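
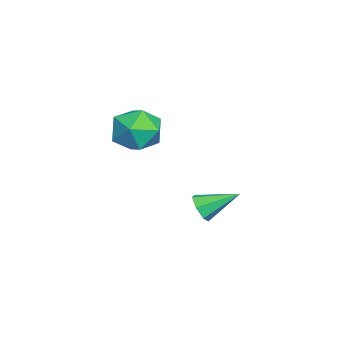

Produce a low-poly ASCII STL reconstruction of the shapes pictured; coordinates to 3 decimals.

solid 
facet normal 0.573 0.408 0.711
outer loop
vertex 0.675 -0.542 4.226
vertex 0.174 -1.263 5.043
vertex 1.157 -1.616 4.454
endloop
endfacet
facet normal 0.903 0.422 0.078
outer loop
vertex 0.675 -0.542 4.226
vertex 1.157 -1.616 4.454
vertex 1.072 -1.224 3.324
endloop
endfacet
facet normal 0.491 0.785 -0.377
outer loop
vertex 0.675 -0.542 4.226
vertex 1.072 -1.224 3.324
vertex 0.037 -0.629 3.215
endloop
endfacet
facet normal -0.095 0.995 -0.026
outer loop
vertex 0.675 -0.542 4.226
vertex 0.037 -0.629 3.215
vertex -0.518 -0.654 4.277
endloop
endfacet
facet normal -0.044 0.762 0.646
outer loop
vertex 0.675 -0.542 4.226
vertex -0.518 -0.654 4.277
vertex 0.174 -1.263 5.043
endloop
endfacet
facet normal 0.956 -0.248 -0.158
outer loop
vertex 1.072 -1.224 3.324
vertex 1.157 -1.616 4.454
vertex 0.818 -2.366 3.583
endloop
endfacet
facet normal 0.421 -0.272 0.865
outer loop
vertex 1.157 -1.616 4.454
vertex 0.174 -1.263 5.043
vertex 0.263 -2.391 4.645
endloop
endfacet
facet normal -0.577 0.301 0.760
outer loop
vertex 0.174 -1.263 5.043
vertex -0.518 -0.654 4.277
vertex -0.772 -1.796 4.536
endloop
endfacet
facet normal -0.658 0.678 -0.328
outer loop
vertex -0.518 -0.654 4.277
vertex 0.037 -0.629 3.215
vertex -0.857 -1.404 3.406
endloop
endfacet
facet normal 0.289 0.339 -0.895
outer loop
vertex 0.037 -0.629 3.215
vertex 1.072 -1.224 3.324
vertex 0.126 -1.757 2.817
endloop
endfacet
facet normal 0.095 -0.995 0.026
outer loop
vertex -0.375 -2.478 3.634
vertex 0.818 -2.366 3.583
vertex 0.263 -2.391 4.645
endloop
endfacet
facet normal -0.491 -0.785 0.377
outer loop
vertex -0.375 -2.478 3.634
vertex 0.263 -2.391 4.645
vertex -0.772 -1.796 4.536
endloop
endfacet
facet normal -0.903 -0.422 -0.078
outer loop
vertex -0.375 -2.478 3.634
vertex -0.772 -1.796 4.536
vertex -0.857 -1.404 3.406
endloop
endfacet
facet normal -0.573 -0.408 -0.711
outer loop
vertex -0.375 -2.478 3.634
vertex -0.857 -1.404 3.406
vertex 0.126 -1.757 2.817
endloop
endfacet
facet normal 0.044 -0.762 -0.646
outer loop
vertex -0.375 -2.478 3.634
vertex 0.126 -1.757 2.817
vertex 0.818 -2.366 3.583
endloop
endfacet
facet normal 0.658 -0.678 0.328
outer loop
vertex 0.263 -2.391 4.645
vertex 0.818 -2.366 3.583
vertex 1.157 -1.616 4.454
endloop
endfacet
facet normal -0.289 -0.339 0.895
outer loop
vertex -0.772 -1.796 4.536
vertex 0.263 -2.391 4.645
vertex 0.174 -1.263 5.043
endloop
endfacet
facet normal -0.956 0.248 0.158
outer loop
vertex -0.857 -1.404 3.406
vertex -0.772 -1.796 4.536
vertex -0.518 -0.654 4.277
endloop
endfacet
facet normal -0.421 0.272 -0.865
outer loop
vertex 0.126 -1.757 2.817
vertex -0.857 -1.404 3.406
vertex 0.037 -0.629 3.215
endloop
endfacet
facet normal 0.577 -0.301 -0.760
outer loop
vertex 0.818 -2.366 3.583
vertex 0.126 -1.757 2.817
vertex 1.072 -1.224 3.324
endloop
endfacet
facet normal 0.135 -0.880 -0.455
outer loop
vertex -0.808 1.238 -1.626
vertex -1.038 0.883 -1.008
vertex -1.447 1.121 -1.59
endloop
endfacet
facet normal -0.170 0.722 -0.670
outer loop
vertex -0.808 1.238 -1.626
vertex -1.447 1.121 -1.59
vertex -1.282 2.457 -0.192
endloop
endfacet
facet normal 0.136 -0.880 -0.455
outer loop
vertex -1.447 1.121 -1.59
vertex -1.038 0.883 -1.008
vertex -1.778 0.824 -1.115
endloop
endfacet
facet normal -0.843 0.435 -0.316
outer loop
vertex -1.447 1.121 -1.59
vertex -1.778 0.824 -1.115
vertex -1.282 2.457 -0.192
endloop
endfacet
facet normal 0.136 -0.880 -0.455
outer loop
vertex -1.778 0.824 -1.115
vertex -1.038 0.883 -1.008
vertex -1.553 0.571 -0.559
endloop
endfacet
facet normal -0.917 0.055 0.396
outer loop
vertex -1.778 0.824 -1.115
vertex -1.553 0.571 -0.559
vertex -1.282 2.457 -0.192
endloop
endfacet
facet normal 0.136 -0.880 -0.455
outer loop
vertex -1.553 0.571 -0.559
vertex -1.038 0.883 -1.008
vertex -0.94 0.553 -0.341
endloop
endfacet
facet normal -0.336 -0.133 0.933
outer loop
vertex -1.553 0.571 -0.559
vertex -0.94 0.553 -0.341
vertex -1.282 2.457 -0.192
endloop
endfacet
facet normal 0.136 -0.880 -0.455
outer loop
vertex -0.94 0.553 -0.341
vertex -1.038 0.883 -1.008
vertex -0.401 0.783 -0.625
endloop
endfacet
facet normal 0.462 0.014 0.887
outer loop
vertex -0.94 0.553 -0.341
vertex -0.401 0.783 -0.625
vertex -1.282 2.457 -0.192
endloop
endfacet
facet normal 0.136 -0.880 -0.455
outer loop
vertex -0.401 0.783 -0.625
vertex -1.038 0.883 -1.008
vertex -0.342 1.088 -1.197
endloop
endfacet
facet normal 0.875 0.384 0.295
outer loop
vertex -0.401 0.783 -0.625
vertex -0.342 1.088 -1.197
vertex -1.282 2.457 -0.192
endloop
endfacet
facet normal 0.136 -0.880 -0.455
outer loop
vertex -0.342 1.088 -1.197
vertex -1.038 0.883 -1.008
vertex -0.808 1.238 -1.626
endloop
endfacet
facet normal 0.593 0.700 -0.399
outer loop
vertex -0.342 1.088 -1.197
vertex -0.808 1.238 -1.626
vertex -1.282 2.457 -0.192
endloop
endfacet

endsolid


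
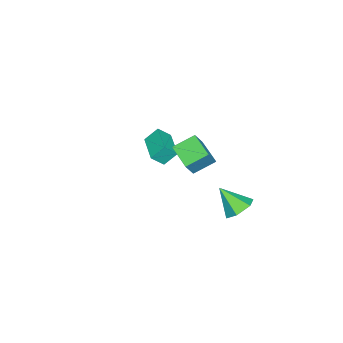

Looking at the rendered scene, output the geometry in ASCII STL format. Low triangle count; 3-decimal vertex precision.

solid 
facet normal -0.729 -0.682 0.056
outer loop
vertex -3.05 -3.905 -0.326
vertex -3.531 -3.323 0.502
vertex -3.578 -3.396 -0.99
endloop
endfacet
facet normal 0.429 -0.519 -0.739
outer loop
vertex -2.129 -2.037 -1.102
vertex -3.05 -3.905 -0.326
vertex -3.578 -3.396 -0.99
endloop
endfacet
facet normal -0.728 -0.683 0.056
outer loop
vertex -3.578 -3.396 -0.99
vertex -3.531 -3.323 0.502
vertex -4.06 -2.814 -0.163
endloop
endfacet
facet normal -0.533 0.513 -0.672
outer loop
vertex -4.06 -2.814 -0.163
vertex -2.129 -2.037 -1.102
vertex -3.578 -3.396 -0.99
endloop
endfacet
facet normal 0.534 -0.514 0.671
outer loop
vertex -3.05 -3.905 -0.326
vertex -2.082 -1.964 0.39
vertex -3.531 -3.323 0.502
endloop
endfacet
facet normal 0.430 -0.519 -0.739
outer loop
vertex -1.6 -2.546 -0.437
vertex -3.05 -3.905 -0.326
vertex -2.129 -2.037 -1.102
endloop
endfacet
facet normal 0.533 -0.514 0.672
outer loop
vertex -1.6 -2.546 -0.437
vertex -2.082 -1.964 0.39
vertex -3.05 -3.905 -0.326
endloop
endfacet
facet normal -0.430 0.519 0.739
outer loop
vertex -3.531 -3.323 0.502
vertex -2.082 -1.964 0.39
vertex -4.06 -2.814 -0.163
endloop
endfacet
facet normal -0.533 0.514 -0.671
outer loop
vertex -2.61 -1.455 -0.274
vertex -2.129 -2.037 -1.102
vertex -4.06 -2.814 -0.163
endloop
endfacet
facet normal -0.430 0.519 0.739
outer loop
vertex -4.06 -2.814 -0.163
vertex -2.082 -1.964 0.39
vertex -2.61 -1.455 -0.274
endloop
endfacet
facet normal 0.728 0.683 -0.057
outer loop
vertex -2.61 -1.455 -0.274
vertex -1.6 -2.546 -0.437
vertex -2.129 -2.037 -1.102
endloop
endfacet
facet normal 0.728 0.683 -0.056
outer loop
vertex -2.082 -1.964 0.39
vertex -1.6 -2.546 -0.437
vertex -2.61 -1.455 -0.274
endloop
endfacet
facet normal -0.068 0.683 -0.728
outer loop
vertex -1.98 2.678 -3.288
vertex -2.872 2.361 -3.502
vertex -2.752 3.069 -2.849
endloop
endfacet
facet normal 0.575 0.267 0.773
outer loop
vertex -1.98 2.678 -3.288
vertex -2.752 3.069 -2.849
vertex -2.748 1.119 -2.178
endloop
endfacet
facet normal -0.068 0.683 -0.728
outer loop
vertex -2.752 3.069 -2.849
vertex -2.872 2.361 -3.502
vertex -3.643 2.752 -3.063
endloop
endfacet
facet normal -0.324 0.307 0.895
outer loop
vertex -2.752 3.069 -2.849
vertex -3.643 2.752 -3.063
vertex -2.748 1.119 -2.178
endloop
endfacet
facet normal -0.068 0.683 -0.727
outer loop
vertex -3.643 2.752 -3.063
vertex -2.872 2.361 -3.502
vertex -3.764 2.045 -3.716
endloop
endfacet
facet normal -0.870 -0.246 0.427
outer loop
vertex -3.643 2.752 -3.063
vertex -3.764 2.045 -3.716
vertex -2.748 1.119 -2.178
endloop
endfacet
facet normal -0.068 0.683 -0.727
outer loop
vertex -3.764 2.045 -3.716
vertex -2.872 2.361 -3.502
vertex -2.992 1.654 -4.155
endloop
endfacet
facet normal -0.518 -0.840 -0.163
outer loop
vertex -3.764 2.045 -3.716
vertex -2.992 1.654 -4.155
vertex -2.748 1.119 -2.178
endloop
endfacet
facet normal -0.068 0.683 -0.727
outer loop
vertex -2.992 1.654 -4.155
vertex -2.872 2.361 -3.502
vertex -2.1 1.97 -3.941
endloop
endfacet
facet normal 0.380 -0.880 -0.285
outer loop
vertex -2.992 1.654 -4.155
vertex -2.1 1.97 -3.941
vertex -2.748 1.119 -2.178
endloop
endfacet
facet normal -0.068 0.683 -0.728
outer loop
vertex -2.1 1.97 -3.941
vertex -2.872 2.361 -3.502
vertex -1.98 2.678 -3.288
endloop
endfacet
facet normal 0.927 -0.326 0.183
outer loop
vertex -2.1 1.97 -3.941
vertex -1.98 2.678 -3.288
vertex -2.748 1.119 -2.178
endloop
endfacet
facet normal -0.500 -0.811 0.304
outer loop
vertex 1.873 1.0 4.111
vertex 0.973 1.811 4.793
vertex 1.217 1.056 3.18
endloop
endfacet
facet normal 0.647 -0.583 -0.491
outer loop
vertex 2.027 2.369 2.687
vertex 1.873 1.0 4.111
vertex 1.217 1.056 3.18
endloop
endfacet
facet normal -0.500 -0.811 0.304
outer loop
vertex 1.217 1.056 3.18
vertex 0.973 1.811 4.793
vertex 0.317 1.866 3.862
endloop
endfacet
facet normal -0.575 0.048 -0.817
outer loop
vertex 0.317 1.866 3.862
vertex 2.027 2.369 2.687
vertex 1.217 1.056 3.18
endloop
endfacet
facet normal 0.575 -0.048 0.817
outer loop
vertex 1.873 1.0 4.111
vertex 1.783 3.124 4.3
vertex 0.973 1.811 4.793
endloop
endfacet
facet normal 0.647 -0.583 -0.491
outer loop
vertex 2.683 2.314 3.618
vertex 1.873 1.0 4.111
vertex 2.027 2.369 2.687
endloop
endfacet
facet normal 0.575 -0.048 0.817
outer loop
vertex 2.683 2.314 3.618
vertex 1.783 3.124 4.3
vertex 1.873 1.0 4.111
endloop
endfacet
facet normal -0.647 0.583 0.491
outer loop
vertex 0.973 1.811 4.793
vertex 1.783 3.124 4.3
vertex 0.317 1.866 3.862
endloop
endfacet
facet normal -0.575 0.048 -0.817
outer loop
vertex 1.127 3.18 3.369
vertex 2.027 2.369 2.687
vertex 0.317 1.866 3.862
endloop
endfacet
facet normal -0.647 0.583 0.491
outer loop
vertex 0.317 1.866 3.862
vertex 1.783 3.124 4.3
vertex 1.127 3.18 3.369
endloop
endfacet
facet normal 0.500 0.811 -0.304
outer loop
vertex 1.127 3.18 3.369
vertex 2.683 2.314 3.618
vertex 2.027 2.369 2.687
endloop
endfacet
facet normal 0.500 0.811 -0.304
outer loop
vertex 1.783 3.124 4.3
vertex 2.683 2.314 3.618
vertex 1.127 3.18 3.369
endloop
endfacet

endsolid


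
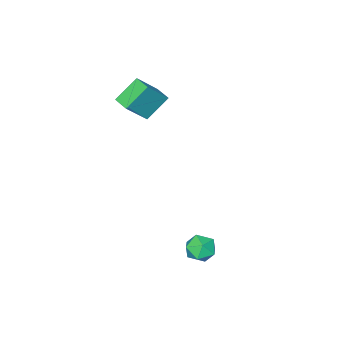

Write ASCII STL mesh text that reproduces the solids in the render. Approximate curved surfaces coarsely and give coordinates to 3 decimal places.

solid 
facet normal -0.726 0.147 0.672
outer loop
vertex 1.414 -4.239 5.017
vertex 1.585 -3.235 4.982
vertex 0.167 -4.075 3.633
endloop
endfacet
facet normal -0.168 -0.985 0.035
outer loop
vertex 1.395 -4.325 2.498
vertex 1.414 -4.239 5.017
vertex 0.167 -4.075 3.633
endloop
endfacet
facet normal -0.726 0.148 0.671
outer loop
vertex 0.167 -4.075 3.633
vertex 1.585 -3.235 4.982
vertex 0.339 -3.07 3.597
endloop
endfacet
facet normal -0.666 0.088 -0.740
outer loop
vertex 0.339 -3.07 3.597
vertex 1.395 -4.325 2.498
vertex 0.167 -4.075 3.633
endloop
endfacet
facet normal 0.666 -0.088 0.740
outer loop
vertex 1.414 -4.239 5.017
vertex 2.813 -3.485 3.847
vertex 1.585 -3.235 4.982
endloop
endfacet
facet normal -0.169 -0.985 0.035
outer loop
vertex 2.641 -4.49 3.883
vertex 1.414 -4.239 5.017
vertex 1.395 -4.325 2.498
endloop
endfacet
facet normal 0.666 -0.088 0.740
outer loop
vertex 2.641 -4.49 3.883
vertex 2.813 -3.485 3.847
vertex 1.414 -4.239 5.017
endloop
endfacet
facet normal 0.169 0.985 -0.034
outer loop
vertex 1.585 -3.235 4.982
vertex 2.813 -3.485 3.847
vertex 0.339 -3.07 3.597
endloop
endfacet
facet normal -0.666 0.088 -0.740
outer loop
vertex 1.566 -3.321 2.463
vertex 1.395 -4.325 2.498
vertex 0.339 -3.07 3.597
endloop
endfacet
facet normal 0.169 0.985 -0.035
outer loop
vertex 0.339 -3.07 3.597
vertex 2.813 -3.485 3.847
vertex 1.566 -3.321 2.463
endloop
endfacet
facet normal 0.727 -0.147 -0.671
outer loop
vertex 1.566 -3.321 2.463
vertex 2.641 -4.49 3.883
vertex 1.395 -4.325 2.498
endloop
endfacet
facet normal 0.726 -0.148 -0.672
outer loop
vertex 2.813 -3.485 3.847
vertex 2.641 -4.49 3.883
vertex 1.566 -3.321 2.463
endloop
endfacet
facet normal -0.719 0.690 0.082
outer loop
vertex 3.666 3.759 -2.386
vertex 3.084 3.193 -2.733
vertex 3.208 3.219 -1.859
endloop
endfacet
facet normal -0.229 0.772 0.592
outer loop
vertex 3.666 3.759 -2.386
vertex 3.208 3.219 -1.859
vertex 4.067 3.359 -1.709
endloop
endfacet
facet normal 0.404 0.872 0.276
outer loop
vertex 3.666 3.759 -2.386
vertex 4.067 3.359 -1.709
vertex 4.474 3.418 -2.49
endloop
endfacet
facet normal 0.304 0.851 -0.429
outer loop
vertex 3.666 3.759 -2.386
vertex 4.474 3.418 -2.49
vertex 3.867 3.316 -3.123
endloop
endfacet
facet normal -0.390 0.738 -0.550
outer loop
vertex 3.666 3.759 -2.386
vertex 3.867 3.316 -3.123
vertex 3.084 3.193 -2.733
endloop
endfacet
facet normal -0.196 0.166 0.967
outer loop
vertex 4.067 3.359 -1.709
vertex 3.208 3.219 -1.859
vertex 3.733 2.544 -1.637
endloop
endfacet
facet normal -0.990 0.031 0.140
outer loop
vertex 3.208 3.219 -1.859
vertex 3.084 3.193 -2.733
vertex 3.126 2.442 -2.27
endloop
endfacet
facet normal -0.457 0.109 -0.883
outer loop
vertex 3.084 3.193 -2.733
vertex 3.867 3.316 -3.123
vertex 3.533 2.501 -3.051
endloop
endfacet
facet normal 0.666 0.293 -0.686
outer loop
vertex 3.867 3.316 -3.123
vertex 4.474 3.418 -2.49
vertex 4.392 2.641 -2.901
endloop
endfacet
facet normal 0.828 0.327 0.456
outer loop
vertex 4.474 3.418 -2.49
vertex 4.067 3.359 -1.709
vertex 4.516 2.667 -2.027
endloop
endfacet
facet normal -0.304 -0.851 0.429
outer loop
vertex 3.934 2.101 -2.374
vertex 3.733 2.544 -1.637
vertex 3.126 2.442 -2.27
endloop
endfacet
facet normal -0.404 -0.872 -0.276
outer loop
vertex 3.934 2.101 -2.374
vertex 3.126 2.442 -2.27
vertex 3.533 2.501 -3.051
endloop
endfacet
facet normal 0.229 -0.772 -0.592
outer loop
vertex 3.934 2.101 -2.374
vertex 3.533 2.501 -3.051
vertex 4.392 2.641 -2.901
endloop
endfacet
facet normal 0.719 -0.690 -0.082
outer loop
vertex 3.934 2.101 -2.374
vertex 4.392 2.641 -2.901
vertex 4.516 2.667 -2.027
endloop
endfacet
facet normal 0.390 -0.738 0.550
outer loop
vertex 3.934 2.101 -2.374
vertex 4.516 2.667 -2.027
vertex 3.733 2.544 -1.637
endloop
endfacet
facet normal -0.666 -0.293 0.686
outer loop
vertex 3.126 2.442 -2.27
vertex 3.733 2.544 -1.637
vertex 3.208 3.219 -1.859
endloop
endfacet
facet normal -0.828 -0.327 -0.456
outer loop
vertex 3.533 2.501 -3.051
vertex 3.126 2.442 -2.27
vertex 3.084 3.193 -2.733
endloop
endfacet
facet normal 0.196 -0.166 -0.967
outer loop
vertex 4.392 2.641 -2.901
vertex 3.533 2.501 -3.051
vertex 3.867 3.316 -3.123
endloop
endfacet
facet normal 0.990 -0.031 -0.140
outer loop
vertex 4.516 2.667 -2.027
vertex 4.392 2.641 -2.901
vertex 4.474 3.418 -2.49
endloop
endfacet
facet normal 0.457 -0.109 0.883
outer loop
vertex 3.733 2.544 -1.637
vertex 4.516 2.667 -2.027
vertex 4.067 3.359 -1.709
endloop
endfacet

endsolid


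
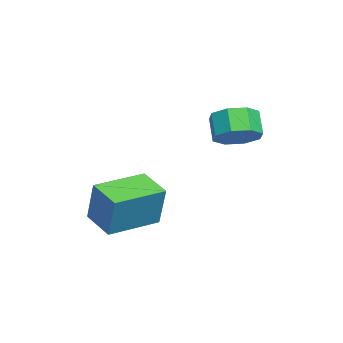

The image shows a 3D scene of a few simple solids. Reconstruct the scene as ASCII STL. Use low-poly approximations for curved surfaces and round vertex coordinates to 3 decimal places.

solid 
facet normal -0.696 -0.643 0.319
outer loop
vertex 3.026 -2.99 -2.588
vertex 1.587 -1.371 -2.465
vertex 2.518 -3.309 -4.338
endloop
endfacet
facet normal 0.664 -0.746 -0.057
outer loop
vertex 3.513 -2.389 -4.795
vertex 3.026 -2.99 -2.588
vertex 2.518 -3.309 -4.338
endloop
endfacet
facet normal -0.696 -0.643 0.320
outer loop
vertex 2.518 -3.309 -4.338
vertex 1.587 -1.371 -2.465
vertex 1.078 -1.69 -4.215
endloop
endfacet
facet normal -0.275 -0.173 -0.946
outer loop
vertex 1.078 -1.69 -4.215
vertex 3.513 -2.389 -4.795
vertex 2.518 -3.309 -4.338
endloop
endfacet
facet normal 0.275 0.173 0.946
outer loop
vertex 3.026 -2.99 -2.588
vertex 2.582 -0.451 -2.922
vertex 1.587 -1.371 -2.465
endloop
endfacet
facet normal 0.663 -0.746 -0.057
outer loop
vertex 4.022 -2.07 -3.045
vertex 3.026 -2.99 -2.588
vertex 3.513 -2.389 -4.795
endloop
endfacet
facet normal 0.275 0.172 0.946
outer loop
vertex 4.022 -2.07 -3.045
vertex 2.582 -0.451 -2.922
vertex 3.026 -2.99 -2.588
endloop
endfacet
facet normal -0.664 0.746 0.057
outer loop
vertex 1.587 -1.371 -2.465
vertex 2.582 -0.451 -2.922
vertex 1.078 -1.69 -4.215
endloop
endfacet
facet normal -0.275 -0.172 -0.946
outer loop
vertex 2.074 -0.77 -4.672
vertex 3.513 -2.389 -4.795
vertex 1.078 -1.69 -4.215
endloop
endfacet
facet normal -0.663 0.746 0.057
outer loop
vertex 1.078 -1.69 -4.215
vertex 2.582 -0.451 -2.922
vertex 2.074 -0.77 -4.672
endloop
endfacet
facet normal 0.696 0.643 -0.320
outer loop
vertex 2.074 -0.77 -4.672
vertex 4.022 -2.07 -3.045
vertex 3.513 -2.389 -4.795
endloop
endfacet
facet normal 0.696 0.643 -0.319
outer loop
vertex 2.582 -0.451 -2.922
vertex 4.022 -2.07 -3.045
vertex 2.074 -0.77 -4.672
endloop
endfacet
facet normal 0.607 0.182 -0.773
outer loop
vertex 0.204 1.053 -0.951
vertex -0.308 1.836 -1.169
vertex 0.454 1.656 -0.613
endloop
endfacet
facet normal 0.718 -0.542 0.436
outer loop
vertex 0.204 1.053 -0.951
vertex 0.454 1.656 -0.613
vertex -0.5 0.842 -0.053
endloop
endfacet
facet normal 0.718 -0.542 0.436
outer loop
vertex -0.5 0.842 -0.053
vertex 0.454 1.656 -0.613
vertex -0.25 1.445 0.284
endloop
endfacet
facet normal -0.606 -0.181 0.774
outer loop
vertex -0.5 0.842 -0.053
vertex -0.25 1.445 0.284
vertex -1.012 1.624 -0.271
endloop
endfacet
facet normal 0.607 0.182 -0.773
outer loop
vertex 0.454 1.656 -0.613
vertex -0.308 1.836 -1.169
vertex 0.257 2.364 -0.601
endloop
endfacet
facet normal 0.748 0.197 0.634
outer loop
vertex 0.454 1.656 -0.613
vertex 0.257 2.364 -0.601
vertex -0.25 1.445 0.284
endloop
endfacet
facet normal 0.749 0.197 0.633
outer loop
vertex -0.25 1.445 0.284
vertex 0.257 2.364 -0.601
vertex -0.447 2.153 0.297
endloop
endfacet
facet normal -0.607 -0.183 0.774
outer loop
vertex -0.25 1.445 0.284
vertex -0.447 2.153 0.297
vertex -1.012 1.624 -0.271
endloop
endfacet
facet normal 0.607 0.182 -0.773
outer loop
vertex 0.257 2.364 -0.601
vertex -0.308 1.836 -1.169
vertex -0.27 2.762 -0.921
endloop
endfacet
facet normal 0.340 0.820 0.460
outer loop
vertex 0.257 2.364 -0.601
vertex -0.27 2.762 -0.921
vertex -0.447 2.153 0.297
endloop
endfacet
facet normal 0.339 0.821 0.460
outer loop
vertex -0.447 2.153 0.297
vertex -0.27 2.762 -0.921
vertex -0.975 2.551 -0.024
endloop
endfacet
facet normal -0.607 -0.182 0.773
outer loop
vertex -0.447 2.153 0.297
vertex -0.975 2.551 -0.024
vertex -1.012 1.624 -0.271
endloop
endfacet
facet normal 0.607 0.182 -0.773
outer loop
vertex -0.27 2.762 -0.921
vertex -0.308 1.836 -1.169
vertex -0.82 2.618 -1.387
endloop
endfacet
facet normal -0.267 0.964 0.017
outer loop
vertex -0.27 2.762 -0.921
vertex -0.82 2.618 -1.387
vertex -0.975 2.551 -0.024
endloop
endfacet
facet normal -0.267 0.964 0.017
outer loop
vertex -0.975 2.551 -0.024
vertex -0.82 2.618 -1.387
vertex -1.524 2.407 -0.489
endloop
endfacet
facet normal -0.607 -0.182 0.773
outer loop
vertex -0.975 2.551 -0.024
vertex -1.524 2.407 -0.489
vertex -1.012 1.624 -0.271
endloop
endfacet
facet normal 0.606 0.181 -0.774
outer loop
vertex -0.82 2.618 -1.387
vertex -0.308 1.836 -1.169
vertex -1.07 2.015 -1.724
endloop
endfacet
facet normal -0.719 0.542 -0.436
outer loop
vertex -0.82 2.618 -1.387
vertex -1.07 2.015 -1.724
vertex -1.524 2.407 -0.489
endloop
endfacet
facet normal -0.718 0.542 -0.436
outer loop
vertex -1.524 2.407 -0.489
vertex -1.07 2.015 -1.724
vertex -1.774 1.804 -0.827
endloop
endfacet
facet normal -0.607 -0.182 0.773
outer loop
vertex -1.524 2.407 -0.489
vertex -1.774 1.804 -0.827
vertex -1.012 1.624 -0.271
endloop
endfacet
facet normal 0.607 0.183 -0.774
outer loop
vertex -1.07 2.015 -1.724
vertex -0.308 1.836 -1.169
vertex -0.873 1.307 -1.737
endloop
endfacet
facet normal -0.748 -0.197 -0.634
outer loop
vertex -1.07 2.015 -1.724
vertex -0.873 1.307 -1.737
vertex -1.774 1.804 -0.827
endloop
endfacet
facet normal -0.748 -0.198 -0.633
outer loop
vertex -1.774 1.804 -0.827
vertex -0.873 1.307 -1.737
vertex -1.577 1.096 -0.839
endloop
endfacet
facet normal -0.607 -0.182 0.773
outer loop
vertex -1.774 1.804 -0.827
vertex -1.577 1.096 -0.839
vertex -1.012 1.624 -0.271
endloop
endfacet
facet normal 0.607 0.182 -0.773
outer loop
vertex -0.873 1.307 -1.737
vertex -0.308 1.836 -1.169
vertex -0.345 0.909 -1.416
endloop
endfacet
facet normal -0.340 -0.821 -0.459
outer loop
vertex -0.873 1.307 -1.737
vertex -0.345 0.909 -1.416
vertex -1.577 1.096 -0.839
endloop
endfacet
facet normal -0.340 -0.820 -0.460
outer loop
vertex -1.577 1.096 -0.839
vertex -0.345 0.909 -1.416
vertex -1.05 0.698 -0.519
endloop
endfacet
facet normal -0.607 -0.182 0.773
outer loop
vertex -1.577 1.096 -0.839
vertex -1.05 0.698 -0.519
vertex -1.012 1.624 -0.271
endloop
endfacet
facet normal 0.607 0.182 -0.773
outer loop
vertex -0.345 0.909 -1.416
vertex -0.308 1.836 -1.169
vertex 0.204 1.053 -0.951
endloop
endfacet
facet normal 0.267 -0.964 -0.017
outer loop
vertex -0.345 0.909 -1.416
vertex 0.204 1.053 -0.951
vertex -1.05 0.698 -0.519
endloop
endfacet
facet normal 0.267 -0.964 -0.017
outer loop
vertex -1.05 0.698 -0.519
vertex 0.204 1.053 -0.951
vertex -0.5 0.842 -0.053
endloop
endfacet
facet normal -0.607 -0.182 0.773
outer loop
vertex -1.05 0.698 -0.519
vertex -0.5 0.842 -0.053
vertex -1.012 1.624 -0.271
endloop
endfacet

endsolid


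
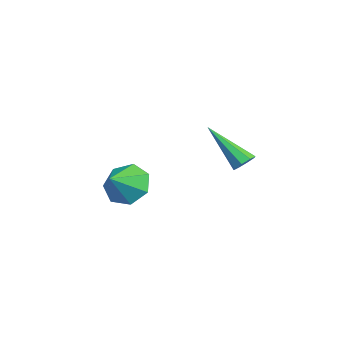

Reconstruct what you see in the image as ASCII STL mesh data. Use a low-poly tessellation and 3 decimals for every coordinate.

solid 
facet normal -0.676 0.516 -0.526
outer loop
vertex -2.674 -2.527 -1.825
vertex -3.387 -2.644 -1.023
vertex -2.666 -1.854 -1.174
endloop
endfacet
facet normal 0.992 0.083 -0.098
outer loop
vertex -2.674 -2.527 -1.825
vertex -2.666 -1.854 -1.174
vertex -2.453 -3.356 -0.297
endloop
endfacet
facet normal -0.676 0.517 -0.525
outer loop
vertex -2.666 -1.854 -1.174
vertex -3.387 -2.644 -1.023
vertex -3.201 -1.775 -0.408
endloop
endfacet
facet normal 0.770 0.399 0.497
outer loop
vertex -2.666 -1.854 -1.174
vertex -3.201 -1.775 -0.408
vertex -2.453 -3.356 -0.297
endloop
endfacet
facet normal -0.676 0.516 -0.525
outer loop
vertex -3.201 -1.775 -0.408
vertex -3.387 -2.644 -1.023
vertex -3.876 -2.351 -0.105
endloop
endfacet
facet normal 0.262 0.190 0.946
outer loop
vertex -3.201 -1.775 -0.408
vertex -3.876 -2.351 -0.105
vertex -2.453 -3.356 -0.297
endloop
endfacet
facet normal -0.677 0.516 -0.525
outer loop
vertex -3.876 -2.351 -0.105
vertex -3.387 -2.644 -1.023
vertex -4.182 -3.147 -0.493
endloop
endfacet
facet normal -0.150 -0.386 0.910
outer loop
vertex -3.876 -2.351 -0.105
vertex -4.182 -3.147 -0.493
vertex -2.453 -3.356 -0.297
endloop
endfacet
facet normal -0.677 0.517 -0.525
outer loop
vertex -4.182 -3.147 -0.493
vertex -3.387 -2.644 -1.023
vertex -3.89 -3.564 -1.28
endloop
endfacet
facet normal -0.156 -0.896 0.417
outer loop
vertex -4.182 -3.147 -0.493
vertex -3.89 -3.564 -1.28
vertex -2.453 -3.356 -0.297
endloop
endfacet
facet normal -0.676 0.516 -0.526
outer loop
vertex -3.89 -3.564 -1.28
vertex -3.387 -2.644 -1.023
vertex -3.218 -3.288 -1.873
endloop
endfacet
facet normal 0.249 -0.955 -0.162
outer loop
vertex -3.89 -3.564 -1.28
vertex -3.218 -3.288 -1.873
vertex -2.453 -3.356 -0.297
endloop
endfacet
facet normal -0.676 0.516 -0.526
outer loop
vertex -3.218 -3.288 -1.873
vertex -3.387 -2.644 -1.023
vertex -2.674 -2.527 -1.825
endloop
endfacet
facet normal 0.760 -0.519 -0.391
outer loop
vertex -3.218 -3.288 -1.873
vertex -2.674 -2.527 -1.825
vertex -2.453 -3.356 -0.297
endloop
endfacet
facet normal 0.412 0.589 -0.695
outer loop
vertex 2.048 1.604 2.423
vertex 1.699 1.437 2.075
vertex 1.719 1.828 2.418
endloop
endfacet
facet normal 0.286 0.439 0.852
outer loop
vertex 2.048 1.604 2.423
vertex 1.719 1.828 2.418
vertex 0.801 0.163 3.585
endloop
endfacet
facet normal 0.416 0.588 -0.694
outer loop
vertex 1.719 1.828 2.418
vertex 1.699 1.437 2.075
vertex 1.379 1.824 2.211
endloop
endfacet
facet normal -0.395 0.663 0.636
outer loop
vertex 1.719 1.828 2.418
vertex 1.379 1.824 2.211
vertex 0.801 0.163 3.585
endloop
endfacet
facet normal 0.413 0.586 -0.697
outer loop
vertex 1.379 1.824 2.211
vertex 1.699 1.437 2.075
vertex 1.226 1.593 1.926
endloop
endfacet
facet normal -0.895 0.424 0.137
outer loop
vertex 1.379 1.824 2.211
vertex 1.226 1.593 1.926
vertex 0.801 0.163 3.585
endloop
endfacet
facet normal 0.413 0.589 -0.695
outer loop
vertex 1.226 1.593 1.926
vertex 1.699 1.437 2.075
vertex 1.35 1.271 1.727
endloop
endfacet
facet normal -0.925 -0.137 -0.355
outer loop
vertex 1.226 1.593 1.926
vertex 1.35 1.271 1.727
vertex 0.801 0.163 3.585
endloop
endfacet
facet normal 0.414 0.587 -0.695
outer loop
vertex 1.35 1.271 1.727
vertex 1.699 1.437 2.075
vertex 1.678 1.047 1.733
endloop
endfacet
facet normal -0.464 -0.694 -0.551
outer loop
vertex 1.35 1.271 1.727
vertex 1.678 1.047 1.733
vertex 0.801 0.163 3.585
endloop
endfacet
facet normal 0.413 0.588 -0.696
outer loop
vertex 1.678 1.047 1.733
vertex 1.699 1.437 2.075
vertex 2.019 1.051 1.939
endloop
endfacet
facet normal 0.214 -0.917 -0.336
outer loop
vertex 1.678 1.047 1.733
vertex 2.019 1.051 1.939
vertex 0.801 0.163 3.585
endloop
endfacet
facet normal 0.413 0.588 -0.696
outer loop
vertex 2.019 1.051 1.939
vertex 1.699 1.437 2.075
vertex 2.172 1.282 2.225
endloop
endfacet
facet normal 0.716 -0.678 0.164
outer loop
vertex 2.019 1.051 1.939
vertex 2.172 1.282 2.225
vertex 0.801 0.163 3.585
endloop
endfacet
facet normal 0.413 0.587 -0.696
outer loop
vertex 2.172 1.282 2.225
vertex 1.699 1.437 2.075
vertex 2.048 1.604 2.423
endloop
endfacet
facet normal 0.746 -0.116 0.656
outer loop
vertex 2.172 1.282 2.225
vertex 2.048 1.604 2.423
vertex 0.801 0.163 3.585
endloop
endfacet

endsolid


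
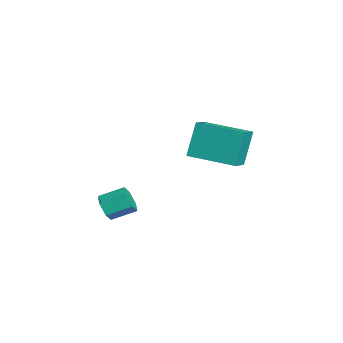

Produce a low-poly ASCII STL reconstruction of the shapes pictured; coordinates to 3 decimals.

solid 
facet normal -0.112 -0.905 -0.410
outer loop
vertex -0.275 -3.715 -2.464
vertex -0.621 -3.468 -2.915
vertex -0.007 -3.512 -2.985
endloop
endfacet
facet normal 0.895 -0.271 0.355
outer loop
vertex -0.275 -3.715 -2.464
vertex -0.007 -3.512 -2.985
vertex -0.152 -2.718 -2.014
endloop
endfacet
facet normal 0.895 -0.271 0.355
outer loop
vertex -0.152 -2.718 -2.014
vertex -0.007 -3.512 -2.985
vertex 0.116 -2.516 -2.535
endloop
endfacet
facet normal 0.111 0.906 0.409
outer loop
vertex -0.152 -2.718 -2.014
vertex 0.116 -2.516 -2.535
vertex -0.499 -2.472 -2.465
endloop
endfacet
facet normal -0.111 -0.906 -0.409
outer loop
vertex -0.007 -3.512 -2.985
vertex -0.621 -3.468 -2.915
vertex -0.353 -3.266 -3.436
endloop
endfacet
facet normal 0.822 0.147 -0.550
outer loop
vertex -0.007 -3.512 -2.985
vertex -0.353 -3.266 -3.436
vertex 0.116 -2.516 -2.535
endloop
endfacet
facet normal 0.821 0.148 -0.551
outer loop
vertex 0.116 -2.516 -2.535
vertex -0.353 -3.266 -3.436
vertex -0.231 -2.269 -2.986
endloop
endfacet
facet normal 0.111 0.905 0.410
outer loop
vertex 0.116 -2.516 -2.535
vertex -0.231 -2.269 -2.986
vertex -0.499 -2.472 -2.465
endloop
endfacet
facet normal -0.111 -0.906 -0.409
outer loop
vertex -0.353 -3.266 -3.436
vertex -0.621 -3.468 -2.915
vertex -0.968 -3.222 -3.366
endloop
endfacet
facet normal -0.073 0.418 -0.906
outer loop
vertex -0.353 -3.266 -3.436
vertex -0.968 -3.222 -3.366
vertex -0.231 -2.269 -2.986
endloop
endfacet
facet normal -0.073 0.418 -0.906
outer loop
vertex -0.231 -2.269 -2.986
vertex -0.968 -3.222 -3.366
vertex -0.845 -2.225 -2.916
endloop
endfacet
facet normal 0.112 0.905 0.410
outer loop
vertex -0.231 -2.269 -2.986
vertex -0.845 -2.225 -2.916
vertex -0.499 -2.472 -2.465
endloop
endfacet
facet normal -0.111 -0.906 -0.409
outer loop
vertex -0.968 -3.222 -3.366
vertex -0.621 -3.468 -2.915
vertex -1.236 -3.424 -2.845
endloop
endfacet
facet normal -0.895 0.271 -0.355
outer loop
vertex -0.968 -3.222 -3.366
vertex -1.236 -3.424 -2.845
vertex -0.845 -2.225 -2.916
endloop
endfacet
facet normal -0.895 0.271 -0.355
outer loop
vertex -0.845 -2.225 -2.916
vertex -1.236 -3.424 -2.845
vertex -1.113 -2.428 -2.395
endloop
endfacet
facet normal 0.112 0.905 0.410
outer loop
vertex -0.845 -2.225 -2.916
vertex -1.113 -2.428 -2.395
vertex -0.499 -2.472 -2.465
endloop
endfacet
facet normal -0.111 -0.905 -0.410
outer loop
vertex -1.236 -3.424 -2.845
vertex -0.621 -3.468 -2.915
vertex -0.889 -3.671 -2.394
endloop
endfacet
facet normal -0.821 -0.148 0.551
outer loop
vertex -1.236 -3.424 -2.845
vertex -0.889 -3.671 -2.394
vertex -1.113 -2.428 -2.395
endloop
endfacet
facet normal -0.822 -0.148 0.550
outer loop
vertex -1.113 -2.428 -2.395
vertex -0.889 -3.671 -2.394
vertex -0.767 -2.674 -1.944
endloop
endfacet
facet normal 0.111 0.906 0.409
outer loop
vertex -1.113 -2.428 -2.395
vertex -0.767 -2.674 -1.944
vertex -0.499 -2.472 -2.465
endloop
endfacet
facet normal -0.112 -0.905 -0.410
outer loop
vertex -0.889 -3.671 -2.394
vertex -0.621 -3.468 -2.915
vertex -0.275 -3.715 -2.464
endloop
endfacet
facet normal 0.073 -0.418 0.906
outer loop
vertex -0.889 -3.671 -2.394
vertex -0.275 -3.715 -2.464
vertex -0.767 -2.674 -1.944
endloop
endfacet
facet normal 0.073 -0.418 0.906
outer loop
vertex -0.767 -2.674 -1.944
vertex -0.275 -3.715 -2.464
vertex -0.152 -2.718 -2.014
endloop
endfacet
facet normal 0.111 0.906 0.409
outer loop
vertex -0.767 -2.674 -1.944
vertex -0.152 -2.718 -2.014
vertex -0.499 -2.472 -2.465
endloop
endfacet
facet normal -0.538 -0.838 0.091
outer loop
vertex -2.87 0.537 0.271
vertex -3.769 1.068 -0.16
vertex -2.399 0.065 -1.293
endloop
endfacet
facet normal 0.796 -0.470 0.381
outer loop
vertex -1.291 1.792 -1.48
vertex -2.87 0.537 0.271
vertex -2.399 0.065 -1.293
endloop
endfacet
facet normal -0.538 -0.838 0.091
outer loop
vertex -2.399 0.065 -1.293
vertex -3.769 1.068 -0.16
vertex -3.299 0.596 -1.724
endloop
endfacet
facet normal 0.277 -0.277 -0.920
outer loop
vertex -3.299 0.596 -1.724
vertex -1.291 1.792 -1.48
vertex -2.399 0.065 -1.293
endloop
endfacet
facet normal -0.277 0.277 0.920
outer loop
vertex -2.87 0.537 0.271
vertex -2.661 2.795 -0.347
vertex -3.769 1.068 -0.16
endloop
endfacet
facet normal 0.796 -0.470 0.381
outer loop
vertex -1.761 2.264 0.084
vertex -2.87 0.537 0.271
vertex -1.291 1.792 -1.48
endloop
endfacet
facet normal -0.277 0.277 0.920
outer loop
vertex -1.761 2.264 0.084
vertex -2.661 2.795 -0.347
vertex -2.87 0.537 0.271
endloop
endfacet
facet normal -0.796 0.470 -0.381
outer loop
vertex -3.769 1.068 -0.16
vertex -2.661 2.795 -0.347
vertex -3.299 0.596 -1.724
endloop
endfacet
facet normal 0.277 -0.278 -0.920
outer loop
vertex -2.19 2.323 -1.911
vertex -1.291 1.792 -1.48
vertex -3.299 0.596 -1.724
endloop
endfacet
facet normal -0.796 0.470 -0.382
outer loop
vertex -3.299 0.596 -1.724
vertex -2.661 2.795 -0.347
vertex -2.19 2.323 -1.911
endloop
endfacet
facet normal 0.538 0.838 -0.091
outer loop
vertex -2.19 2.323 -1.911
vertex -1.761 2.264 0.084
vertex -1.291 1.792 -1.48
endloop
endfacet
facet normal 0.538 0.838 -0.091
outer loop
vertex -2.661 2.795 -0.347
vertex -1.761 2.264 0.084
vertex -2.19 2.323 -1.911
endloop
endfacet

endsolid


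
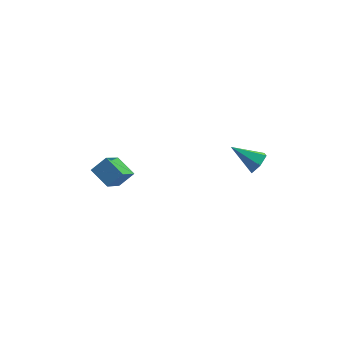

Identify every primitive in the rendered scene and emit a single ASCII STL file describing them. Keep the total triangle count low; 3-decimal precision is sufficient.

solid 
facet normal -0.774 -0.213 -0.596
outer loop
vertex -2.668 1.874 0.172
vertex -1.96 3.097 -1.187
vertex -2.081 1.025 -0.287
endloop
endfacet
facet normal -0.361 -0.624 0.693
outer loop
vertex -1.36 1.223 0.267
vertex -2.668 1.874 0.172
vertex -2.081 1.025 -0.287
endloop
endfacet
facet normal -0.775 -0.213 -0.595
outer loop
vertex -2.081 1.025 -0.287
vertex -1.96 3.097 -1.187
vertex -1.373 2.247 -1.646
endloop
endfacet
facet normal 0.519 -0.752 -0.406
outer loop
vertex -1.373 2.247 -1.646
vertex -1.36 1.223 0.267
vertex -2.081 1.025 -0.287
endloop
endfacet
facet normal -0.519 0.752 0.406
outer loop
vertex -2.668 1.874 0.172
vertex -1.239 3.295 -0.633
vertex -1.96 3.097 -1.187
endloop
endfacet
facet normal -0.361 -0.624 0.694
outer loop
vertex -1.947 2.073 0.726
vertex -2.668 1.874 0.172
vertex -1.36 1.223 0.267
endloop
endfacet
facet normal -0.519 0.752 0.406
outer loop
vertex -1.947 2.073 0.726
vertex -1.239 3.295 -0.633
vertex -2.668 1.874 0.172
endloop
endfacet
facet normal 0.361 0.624 -0.693
outer loop
vertex -1.96 3.097 -1.187
vertex -1.239 3.295 -0.633
vertex -1.373 2.247 -1.646
endloop
endfacet
facet normal 0.519 -0.752 -0.406
outer loop
vertex -0.652 2.446 -1.092
vertex -1.36 1.223 0.267
vertex -1.373 2.247 -1.646
endloop
endfacet
facet normal 0.360 0.624 -0.693
outer loop
vertex -1.373 2.247 -1.646
vertex -1.239 3.295 -0.633
vertex -0.652 2.446 -1.092
endloop
endfacet
facet normal 0.775 0.213 0.595
outer loop
vertex -0.652 2.446 -1.092
vertex -1.947 2.073 0.726
vertex -1.36 1.223 0.267
endloop
endfacet
facet normal 0.774 0.214 0.595
outer loop
vertex -1.239 3.295 -0.633
vertex -1.947 2.073 0.726
vertex -0.652 2.446 -1.092
endloop
endfacet
facet normal 0.740 -0.406 -0.536
outer loop
vertex 4.671 0.092 1.778
vertex 4.287 -0.375 1.602
vertex 4.324 0.15 1.255
endloop
endfacet
facet normal 0.101 0.994 0.043
outer loop
vertex 4.671 0.092 1.778
vertex 4.324 0.15 1.255
vertex 3.213 0.215 2.378
endloop
endfacet
facet normal 0.740 -0.406 -0.536
outer loop
vertex 4.324 0.15 1.255
vertex 4.287 -0.375 1.602
vertex 3.94 -0.317 1.079
endloop
endfacet
facet normal -0.526 0.642 -0.557
outer loop
vertex 4.324 0.15 1.255
vertex 3.94 -0.317 1.079
vertex 3.213 0.215 2.378
endloop
endfacet
facet normal 0.740 -0.407 -0.536
outer loop
vertex 3.94 -0.317 1.079
vertex 4.287 -0.375 1.602
vertex 3.902 -0.842 1.425
endloop
endfacet
facet normal -0.887 -0.207 -0.412
outer loop
vertex 3.94 -0.317 1.079
vertex 3.902 -0.842 1.425
vertex 3.213 0.215 2.378
endloop
endfacet
facet normal 0.740 -0.407 -0.536
outer loop
vertex 3.902 -0.842 1.425
vertex 4.287 -0.375 1.602
vertex 4.249 -0.9 1.948
endloop
endfacet
facet normal -0.623 -0.707 0.335
outer loop
vertex 3.902 -0.842 1.425
vertex 4.249 -0.9 1.948
vertex 3.213 0.215 2.378
endloop
endfacet
facet normal 0.741 -0.406 -0.535
outer loop
vertex 4.249 -0.9 1.948
vertex 4.287 -0.375 1.602
vertex 4.633 -0.433 2.125
endloop
endfacet
facet normal 0.004 -0.357 0.934
outer loop
vertex 4.249 -0.9 1.948
vertex 4.633 -0.433 2.125
vertex 3.213 0.215 2.378
endloop
endfacet
facet normal 0.740 -0.407 -0.535
outer loop
vertex 4.633 -0.433 2.125
vertex 4.287 -0.375 1.602
vertex 4.671 0.092 1.778
endloop
endfacet
facet normal 0.366 0.495 0.788
outer loop
vertex 4.633 -0.433 2.125
vertex 4.671 0.092 1.778
vertex 3.213 0.215 2.378
endloop
endfacet

endsolid


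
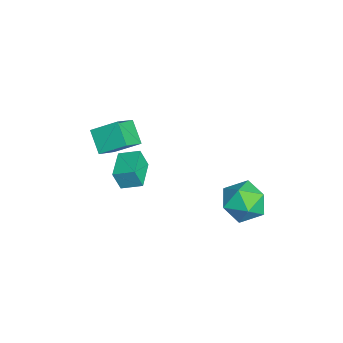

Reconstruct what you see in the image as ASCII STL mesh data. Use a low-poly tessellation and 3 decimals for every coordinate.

solid 
facet normal -0.976 0.212 0.059
outer loop
vertex 0.396 -3.448 -2.905
vertex 0.635 -2.447 -2.546
vertex 0.413 -3.08 -3.941
endloop
endfacet
facet normal -0.220 -0.918 -0.330
outer loop
vertex 1.945 -3.413 -4.034
vertex 0.396 -3.448 -2.905
vertex 0.413 -3.08 -3.941
endloop
endfacet
facet normal -0.976 0.212 0.059
outer loop
vertex 0.413 -3.08 -3.941
vertex 0.635 -2.447 -2.546
vertex 0.652 -2.079 -3.583
endloop
endfacet
facet normal 0.015 0.333 -0.943
outer loop
vertex 0.652 -2.079 -3.583
vertex 1.945 -3.413 -4.034
vertex 0.413 -3.08 -3.941
endloop
endfacet
facet normal -0.015 -0.334 0.942
outer loop
vertex 0.396 -3.448 -2.905
vertex 2.167 -2.78 -2.639
vertex 0.635 -2.447 -2.546
endloop
endfacet
facet normal -0.219 -0.918 -0.329
outer loop
vertex 1.928 -3.781 -2.997
vertex 0.396 -3.448 -2.905
vertex 1.945 -3.413 -4.034
endloop
endfacet
facet normal -0.016 -0.333 0.943
outer loop
vertex 1.928 -3.781 -2.997
vertex 2.167 -2.78 -2.639
vertex 0.396 -3.448 -2.905
endloop
endfacet
facet normal 0.220 0.918 0.329
outer loop
vertex 0.635 -2.447 -2.546
vertex 2.167 -2.78 -2.639
vertex 0.652 -2.079 -3.583
endloop
endfacet
facet normal 0.016 0.334 -0.942
outer loop
vertex 2.184 -2.412 -3.675
vertex 1.945 -3.413 -4.034
vertex 0.652 -2.079 -3.583
endloop
endfacet
facet normal 0.219 0.918 0.330
outer loop
vertex 0.652 -2.079 -3.583
vertex 2.167 -2.78 -2.639
vertex 2.184 -2.412 -3.675
endloop
endfacet
facet normal 0.976 -0.212 -0.059
outer loop
vertex 2.184 -2.412 -3.675
vertex 1.928 -3.781 -2.997
vertex 1.945 -3.413 -4.034
endloop
endfacet
facet normal 0.976 -0.212 -0.059
outer loop
vertex 2.167 -2.78 -2.639
vertex 1.928 -3.781 -2.997
vertex 2.184 -2.412 -3.675
endloop
endfacet
facet normal -0.410 0.776 0.479
outer loop
vertex 3.007 3.016 -3.952
vertex 2.772 2.311 -3.012
vertex 3.814 2.9 -3.073
endloop
endfacet
facet normal 0.104 0.994 0.036
outer loop
vertex 3.007 3.016 -3.952
vertex 3.814 2.9 -3.073
vertex 4.171 2.904 -4.217
endloop
endfacet
facet normal -0.067 0.780 -0.623
outer loop
vertex 3.007 3.016 -3.952
vertex 4.171 2.904 -4.217
vertex 3.35 2.317 -4.864
endloop
endfacet
facet normal -0.687 0.428 -0.587
outer loop
vertex 3.007 3.016 -3.952
vertex 3.35 2.317 -4.864
vertex 2.485 1.95 -4.119
endloop
endfacet
facet normal -0.900 0.426 0.094
outer loop
vertex 3.007 3.016 -3.952
vertex 2.485 1.95 -4.119
vertex 2.772 2.311 -3.012
endloop
endfacet
facet normal 0.710 0.668 0.224
outer loop
vertex 4.171 2.904 -4.217
vertex 3.814 2.9 -3.073
vertex 4.655 2.13 -3.441
endloop
endfacet
facet normal -0.123 0.315 0.941
outer loop
vertex 3.814 2.9 -3.073
vertex 2.772 2.311 -3.012
vertex 3.79 1.763 -2.696
endloop
endfacet
facet normal -0.914 -0.252 0.319
outer loop
vertex 2.772 2.311 -3.012
vertex 2.485 1.95 -4.119
vertex 2.969 1.176 -3.343
endloop
endfacet
facet normal -0.570 -0.248 -0.784
outer loop
vertex 2.485 1.95 -4.119
vertex 3.35 2.317 -4.864
vertex 3.326 1.18 -4.487
endloop
endfacet
facet normal 0.434 0.321 -0.842
outer loop
vertex 3.35 2.317 -4.864
vertex 4.171 2.904 -4.217
vertex 4.368 1.769 -4.548
endloop
endfacet
facet normal 0.687 -0.428 0.587
outer loop
vertex 4.133 1.064 -3.608
vertex 4.655 2.13 -3.441
vertex 3.79 1.763 -2.696
endloop
endfacet
facet normal 0.067 -0.780 0.623
outer loop
vertex 4.133 1.064 -3.608
vertex 3.79 1.763 -2.696
vertex 2.969 1.176 -3.343
endloop
endfacet
facet normal -0.104 -0.994 -0.036
outer loop
vertex 4.133 1.064 -3.608
vertex 2.969 1.176 -3.343
vertex 3.326 1.18 -4.487
endloop
endfacet
facet normal 0.410 -0.776 -0.479
outer loop
vertex 4.133 1.064 -3.608
vertex 3.326 1.18 -4.487
vertex 4.368 1.769 -4.548
endloop
endfacet
facet normal 0.900 -0.426 -0.094
outer loop
vertex 4.133 1.064 -3.608
vertex 4.368 1.769 -4.548
vertex 4.655 2.13 -3.441
endloop
endfacet
facet normal 0.570 0.248 0.784
outer loop
vertex 3.79 1.763 -2.696
vertex 4.655 2.13 -3.441
vertex 3.814 2.9 -3.073
endloop
endfacet
facet normal -0.434 -0.321 0.842
outer loop
vertex 2.969 1.176 -3.343
vertex 3.79 1.763 -2.696
vertex 2.772 2.311 -3.012
endloop
endfacet
facet normal -0.710 -0.668 -0.224
outer loop
vertex 3.326 1.18 -4.487
vertex 2.969 1.176 -3.343
vertex 2.485 1.95 -4.119
endloop
endfacet
facet normal 0.123 -0.315 -0.941
outer loop
vertex 4.368 1.769 -4.548
vertex 3.326 1.18 -4.487
vertex 3.35 2.317 -4.864
endloop
endfacet
facet normal 0.914 0.252 -0.319
outer loop
vertex 4.655 2.13 -3.441
vertex 4.368 1.769 -4.548
vertex 4.171 2.904 -4.217
endloop
endfacet
facet normal -0.724 -0.256 0.641
outer loop
vertex -1.12 -3.399 -1.922
vertex -2.152 -2.655 -2.79
vertex -1.374 -4.68 -2.719
endloop
endfacet
facet normal 0.670 -0.483 0.564
outer loop
vertex -0.368 -4.325 -3.61
vertex -1.12 -3.399 -1.922
vertex -1.374 -4.68 -2.719
endloop
endfacet
facet normal -0.724 -0.256 0.641
outer loop
vertex -1.374 -4.68 -2.719
vertex -2.152 -2.655 -2.79
vertex -2.406 -3.936 -3.587
endloop
endfacet
facet normal -0.166 -0.837 -0.521
outer loop
vertex -2.406 -3.936 -3.587
vertex -0.368 -4.325 -3.61
vertex -1.374 -4.68 -2.719
endloop
endfacet
facet normal 0.166 0.837 0.521
outer loop
vertex -1.12 -3.399 -1.922
vertex -1.146 -2.3 -3.681
vertex -2.152 -2.655 -2.79
endloop
endfacet
facet normal 0.670 -0.483 0.564
outer loop
vertex -0.114 -3.044 -2.813
vertex -1.12 -3.399 -1.922
vertex -0.368 -4.325 -3.61
endloop
endfacet
facet normal 0.166 0.837 0.521
outer loop
vertex -0.114 -3.044 -2.813
vertex -1.146 -2.3 -3.681
vertex -1.12 -3.399 -1.922
endloop
endfacet
facet normal -0.670 0.483 -0.564
outer loop
vertex -2.152 -2.655 -2.79
vertex -1.146 -2.3 -3.681
vertex -2.406 -3.936 -3.587
endloop
endfacet
facet normal -0.166 -0.837 -0.521
outer loop
vertex -1.4 -3.581 -4.478
vertex -0.368 -4.325 -3.61
vertex -2.406 -3.936 -3.587
endloop
endfacet
facet normal -0.670 0.483 -0.564
outer loop
vertex -2.406 -3.936 -3.587
vertex -1.146 -2.3 -3.681
vertex -1.4 -3.581 -4.478
endloop
endfacet
facet normal 0.724 0.256 -0.641
outer loop
vertex -1.4 -3.581 -4.478
vertex -0.114 -3.044 -2.813
vertex -0.368 -4.325 -3.61
endloop
endfacet
facet normal 0.724 0.256 -0.641
outer loop
vertex -1.146 -2.3 -3.681
vertex -0.114 -3.044 -2.813
vertex -1.4 -3.581 -4.478
endloop
endfacet

endsolid


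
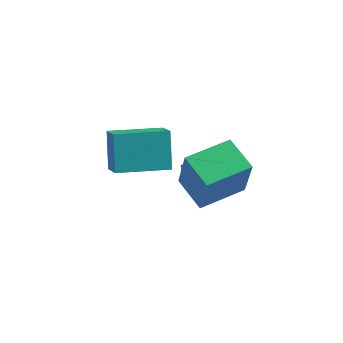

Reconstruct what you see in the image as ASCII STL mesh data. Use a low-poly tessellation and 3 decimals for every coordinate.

solid 
facet normal -0.738 0.606 0.297
outer loop
vertex 0.953 1.383 2.484
vertex 2.142 2.784 2.581
vertex 0.583 1.824 0.663
endloop
endfacet
facet normal -0.647 -0.761 -0.053
outer loop
vertex 1.638 0.956 0.239
vertex 0.953 1.383 2.484
vertex 0.583 1.824 0.663
endloop
endfacet
facet normal -0.738 0.606 0.296
outer loop
vertex 0.583 1.824 0.663
vertex 2.142 2.784 2.581
vertex 1.772 3.224 0.76
endloop
endfacet
facet normal -0.194 0.231 -0.954
outer loop
vertex 1.772 3.224 0.76
vertex 1.638 0.956 0.239
vertex 0.583 1.824 0.663
endloop
endfacet
facet normal 0.194 -0.230 0.954
outer loop
vertex 0.953 1.383 2.484
vertex 3.197 1.916 2.157
vertex 2.142 2.784 2.581
endloop
endfacet
facet normal -0.647 -0.761 -0.053
outer loop
vertex 2.008 0.516 2.06
vertex 0.953 1.383 2.484
vertex 1.638 0.956 0.239
endloop
endfacet
facet normal 0.194 -0.231 0.954
outer loop
vertex 2.008 0.516 2.06
vertex 3.197 1.916 2.157
vertex 0.953 1.383 2.484
endloop
endfacet
facet normal 0.647 0.761 0.052
outer loop
vertex 2.142 2.784 2.581
vertex 3.197 1.916 2.157
vertex 1.772 3.224 0.76
endloop
endfacet
facet normal -0.194 0.231 -0.954
outer loop
vertex 2.827 2.357 0.336
vertex 1.638 0.956 0.239
vertex 1.772 3.224 0.76
endloop
endfacet
facet normal 0.647 0.761 0.053
outer loop
vertex 1.772 3.224 0.76
vertex 3.197 1.916 2.157
vertex 2.827 2.357 0.336
endloop
endfacet
facet normal 0.738 -0.606 -0.296
outer loop
vertex 2.827 2.357 0.336
vertex 2.008 0.516 2.06
vertex 1.638 0.956 0.239
endloop
endfacet
facet normal 0.738 -0.606 -0.297
outer loop
vertex 3.197 1.916 2.157
vertex 2.008 0.516 2.06
vertex 2.827 2.357 0.336
endloop
endfacet
facet normal -0.858 -0.503 0.106
outer loop
vertex -1.781 1.892 0.33
vertex -2.128 2.764 1.662
vertex -2.338 2.699 -0.344
endloop
endfacet
facet normal 0.213 -0.535 -0.817
outer loop
vertex -0.572 3.736 -0.562
vertex -1.781 1.892 0.33
vertex -2.338 2.699 -0.344
endloop
endfacet
facet normal -0.857 -0.504 0.106
outer loop
vertex -2.338 2.699 -0.344
vertex -2.128 2.764 1.662
vertex -2.686 3.571 0.988
endloop
endfacet
facet normal -0.468 0.678 -0.566
outer loop
vertex -2.686 3.571 0.988
vertex -0.572 3.736 -0.562
vertex -2.338 2.699 -0.344
endloop
endfacet
facet normal 0.468 -0.678 0.566
outer loop
vertex -1.781 1.892 0.33
vertex -0.362 3.801 1.444
vertex -2.128 2.764 1.662
endloop
endfacet
facet normal 0.213 -0.535 -0.817
outer loop
vertex -0.014 2.929 0.112
vertex -1.781 1.892 0.33
vertex -0.572 3.736 -0.562
endloop
endfacet
facet normal 0.468 -0.678 0.566
outer loop
vertex -0.014 2.929 0.112
vertex -0.362 3.801 1.444
vertex -1.781 1.892 0.33
endloop
endfacet
facet normal -0.213 0.535 0.817
outer loop
vertex -2.128 2.764 1.662
vertex -0.362 3.801 1.444
vertex -2.686 3.571 0.988
endloop
endfacet
facet normal -0.468 0.679 -0.566
outer loop
vertex -0.919 4.608 0.77
vertex -0.572 3.736 -0.562
vertex -2.686 3.571 0.988
endloop
endfacet
facet normal -0.213 0.535 0.817
outer loop
vertex -2.686 3.571 0.988
vertex -0.362 3.801 1.444
vertex -0.919 4.608 0.77
endloop
endfacet
facet normal 0.857 0.504 -0.106
outer loop
vertex -0.919 4.608 0.77
vertex -0.014 2.929 0.112
vertex -0.572 3.736 -0.562
endloop
endfacet
facet normal 0.857 0.504 -0.106
outer loop
vertex -0.362 3.801 1.444
vertex -0.014 2.929 0.112
vertex -0.919 4.608 0.77
endloop
endfacet
facet normal -0.697 -0.312 0.645
outer loop
vertex 0.108 3.552 -0.19
vertex 0.542 2.763 -0.103
vertex 0.742 3.453 0.447
endloop
endfacet
facet normal -0.619 0.396 0.678
outer loop
vertex 0.108 3.552 -0.19
vertex 0.742 3.453 0.447
vertex 0.701 4.216 -0.036
endloop
endfacet
facet normal -0.749 0.662 0.030
outer loop
vertex 0.108 3.552 -0.19
vertex 0.701 4.216 -0.036
vertex 0.475 3.999 -0.884
endloop
endfacet
facet normal -0.907 0.118 -0.404
outer loop
vertex 0.108 3.552 -0.19
vertex 0.475 3.999 -0.884
vertex 0.377 3.101 -0.926
endloop
endfacet
facet normal -0.875 -0.484 -0.023
outer loop
vertex 0.108 3.552 -0.19
vertex 0.377 3.101 -0.926
vertex 0.542 2.763 -0.103
endloop
endfacet
facet normal 0.061 0.536 0.842
outer loop
vertex 0.701 4.216 -0.036
vertex 0.742 3.453 0.447
vertex 1.503 3.839 0.146
endloop
endfacet
facet normal -0.063 -0.611 0.789
outer loop
vertex 0.742 3.453 0.447
vertex 0.542 2.763 -0.103
vertex 1.405 2.941 0.104
endloop
endfacet
facet normal -0.351 -0.889 -0.295
outer loop
vertex 0.542 2.763 -0.103
vertex 0.377 3.101 -0.926
vertex 1.179 2.724 -0.744
endloop
endfacet
facet normal -0.404 0.087 -0.911
outer loop
vertex 0.377 3.101 -0.926
vertex 0.475 3.999 -0.884
vertex 1.138 3.487 -1.227
endloop
endfacet
facet normal -0.150 0.967 -0.208
outer loop
vertex 0.475 3.999 -0.884
vertex 0.701 4.216 -0.036
vertex 1.338 4.177 -0.677
endloop
endfacet
facet normal 0.907 -0.118 0.404
outer loop
vertex 1.772 3.388 -0.59
vertex 1.503 3.839 0.146
vertex 1.405 2.941 0.104
endloop
endfacet
facet normal 0.749 -0.662 -0.030
outer loop
vertex 1.772 3.388 -0.59
vertex 1.405 2.941 0.104
vertex 1.179 2.724 -0.744
endloop
endfacet
facet normal 0.619 -0.396 -0.678
outer loop
vertex 1.772 3.388 -0.59
vertex 1.179 2.724 -0.744
vertex 1.138 3.487 -1.227
endloop
endfacet
facet normal 0.697 0.312 -0.645
outer loop
vertex 1.772 3.388 -0.59
vertex 1.138 3.487 -1.227
vertex 1.338 4.177 -0.677
endloop
endfacet
facet normal 0.875 0.484 0.023
outer loop
vertex 1.772 3.388 -0.59
vertex 1.338 4.177 -0.677
vertex 1.503 3.839 0.146
endloop
endfacet
facet normal 0.404 -0.087 0.911
outer loop
vertex 1.405 2.941 0.104
vertex 1.503 3.839 0.146
vertex 0.742 3.453 0.447
endloop
endfacet
facet normal 0.150 -0.967 0.208
outer loop
vertex 1.179 2.724 -0.744
vertex 1.405 2.941 0.104
vertex 0.542 2.763 -0.103
endloop
endfacet
facet normal -0.061 -0.536 -0.842
outer loop
vertex 1.138 3.487 -1.227
vertex 1.179 2.724 -0.744
vertex 0.377 3.101 -0.926
endloop
endfacet
facet normal 0.063 0.611 -0.789
outer loop
vertex 1.338 4.177 -0.677
vertex 1.138 3.487 -1.227
vertex 0.475 3.999 -0.884
endloop
endfacet
facet normal 0.351 0.889 0.295
outer loop
vertex 1.503 3.839 0.146
vertex 1.338 4.177 -0.677
vertex 0.701 4.216 -0.036
endloop
endfacet

endsolid


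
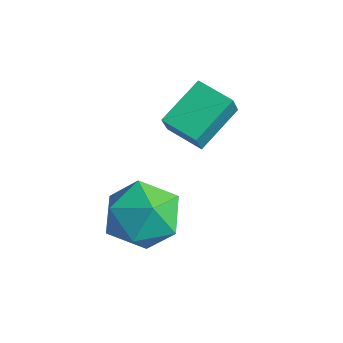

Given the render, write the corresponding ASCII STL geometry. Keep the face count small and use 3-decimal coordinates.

solid 
facet normal 0.206 0.374 0.904
outer loop
vertex -0.236 0.125 -1.191
vertex -0.888 -0.497 -0.785
vertex 0.056 -0.769 -0.888
endloop
endfacet
facet normal 0.776 0.415 0.476
outer loop
vertex -0.236 0.125 -1.191
vertex 0.056 -0.769 -0.888
vertex 0.388 -0.406 -1.745
endloop
endfacet
facet normal 0.594 0.799 -0.097
outer loop
vertex -0.236 0.125 -1.191
vertex 0.388 -0.406 -1.745
vertex -0.352 0.092 -2.172
endloop
endfacet
facet normal -0.089 0.996 -0.023
outer loop
vertex -0.236 0.125 -1.191
vertex -0.352 0.092 -2.172
vertex -1.141 0.035 -1.579
endloop
endfacet
facet normal -0.328 0.733 0.596
outer loop
vertex -0.236 0.125 -1.191
vertex -1.141 0.035 -1.579
vertex -0.888 -0.497 -0.785
endloop
endfacet
facet normal 0.934 -0.246 0.258
outer loop
vertex 0.388 -0.406 -1.745
vertex 0.056 -0.769 -0.888
vertex 0.121 -1.355 -1.681
endloop
endfacet
facet normal 0.014 -0.311 0.950
outer loop
vertex 0.056 -0.769 -0.888
vertex -0.888 -0.497 -0.785
vertex -0.668 -1.412 -1.088
endloop
endfacet
facet normal -0.850 0.270 0.452
outer loop
vertex -0.888 -0.497 -0.785
vertex -1.141 0.035 -1.579
vertex -1.408 -0.914 -1.515
endloop
endfacet
facet normal -0.464 0.694 -0.551
outer loop
vertex -1.141 0.035 -1.579
vertex -0.352 0.092 -2.172
vertex -1.076 -0.551 -2.372
endloop
endfacet
facet normal 0.640 0.376 -0.670
outer loop
vertex -0.352 0.092 -2.172
vertex 0.388 -0.406 -1.745
vertex -0.132 -0.823 -2.475
endloop
endfacet
facet normal 0.089 -0.996 0.023
outer loop
vertex -0.784 -1.445 -2.069
vertex 0.121 -1.355 -1.681
vertex -0.668 -1.412 -1.088
endloop
endfacet
facet normal -0.594 -0.799 0.097
outer loop
vertex -0.784 -1.445 -2.069
vertex -0.668 -1.412 -1.088
vertex -1.408 -0.914 -1.515
endloop
endfacet
facet normal -0.776 -0.415 -0.476
outer loop
vertex -0.784 -1.445 -2.069
vertex -1.408 -0.914 -1.515
vertex -1.076 -0.551 -2.372
endloop
endfacet
facet normal -0.206 -0.374 -0.904
outer loop
vertex -0.784 -1.445 -2.069
vertex -1.076 -0.551 -2.372
vertex -0.132 -0.823 -2.475
endloop
endfacet
facet normal 0.328 -0.733 -0.596
outer loop
vertex -0.784 -1.445 -2.069
vertex -0.132 -0.823 -2.475
vertex 0.121 -1.355 -1.681
endloop
endfacet
facet normal 0.464 -0.694 0.551
outer loop
vertex -0.668 -1.412 -1.088
vertex 0.121 -1.355 -1.681
vertex 0.056 -0.769 -0.888
endloop
endfacet
facet normal -0.640 -0.376 0.670
outer loop
vertex -1.408 -0.914 -1.515
vertex -0.668 -1.412 -1.088
vertex -0.888 -0.497 -0.785
endloop
endfacet
facet normal -0.934 0.246 -0.258
outer loop
vertex -1.076 -0.551 -2.372
vertex -1.408 -0.914 -1.515
vertex -1.141 0.035 -1.579
endloop
endfacet
facet normal -0.014 0.311 -0.950
outer loop
vertex -0.132 -0.823 -2.475
vertex -1.076 -0.551 -2.372
vertex -0.352 0.092 -2.172
endloop
endfacet
facet normal 0.850 -0.270 -0.452
outer loop
vertex 0.121 -1.355 -1.681
vertex -0.132 -0.823 -2.475
vertex 0.388 -0.406 -1.745
endloop
endfacet
facet normal -0.938 -0.281 0.204
outer loop
vertex -1.372 0.482 0.482
vertex -1.577 1.643 1.138
vertex -1.622 0.822 -0.198
endloop
endfacet
facet normal 0.152 -0.861 -0.486
outer loop
vertex -0.703 1.097 -0.398
vertex -1.372 0.482 0.482
vertex -1.622 0.822 -0.198
endloop
endfacet
facet normal -0.938 -0.281 0.204
outer loop
vertex -1.622 0.822 -0.198
vertex -1.577 1.643 1.138
vertex -1.827 1.983 0.459
endloop
endfacet
facet normal -0.312 0.426 -0.849
outer loop
vertex -1.827 1.983 0.459
vertex -0.703 1.097 -0.398
vertex -1.622 0.822 -0.198
endloop
endfacet
facet normal 0.312 -0.425 0.850
outer loop
vertex -1.372 0.482 0.482
vertex -0.658 1.918 0.938
vertex -1.577 1.643 1.138
endloop
endfacet
facet normal 0.151 -0.861 -0.487
outer loop
vertex -0.453 0.757 0.281
vertex -1.372 0.482 0.482
vertex -0.703 1.097 -0.398
endloop
endfacet
facet normal 0.313 -0.425 0.849
outer loop
vertex -0.453 0.757 0.281
vertex -0.658 1.918 0.938
vertex -1.372 0.482 0.482
endloop
endfacet
facet normal -0.152 0.860 0.487
outer loop
vertex -1.577 1.643 1.138
vertex -0.658 1.918 0.938
vertex -1.827 1.983 0.459
endloop
endfacet
facet normal -0.313 0.425 -0.850
outer loop
vertex -0.908 2.258 0.258
vertex -0.703 1.097 -0.398
vertex -1.827 1.983 0.459
endloop
endfacet
facet normal -0.151 0.861 0.486
outer loop
vertex -1.827 1.983 0.459
vertex -0.658 1.918 0.938
vertex -0.908 2.258 0.258
endloop
endfacet
facet normal 0.938 0.281 -0.204
outer loop
vertex -0.908 2.258 0.258
vertex -0.453 0.757 0.281
vertex -0.703 1.097 -0.398
endloop
endfacet
facet normal 0.938 0.281 -0.204
outer loop
vertex -0.658 1.918 0.938
vertex -0.453 0.757 0.281
vertex -0.908 2.258 0.258
endloop
endfacet

endsolid


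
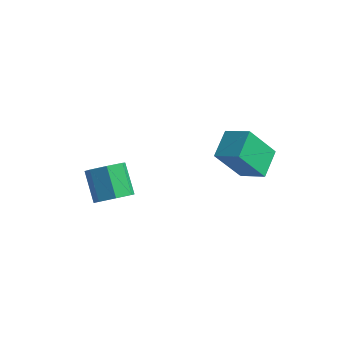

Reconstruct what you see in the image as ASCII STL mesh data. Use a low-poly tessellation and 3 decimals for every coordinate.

solid 
facet normal -0.362 -0.456 0.813
outer loop
vertex 1.836 -0.937 2.443
vertex 1.57 0.273 3.004
vertex 0.715 -0.949 1.937
endloop
endfacet
facet normal 0.196 -0.890 -0.412
outer loop
vertex 1.41 -0.073 0.376
vertex 1.836 -0.937 2.443
vertex 0.715 -0.949 1.937
endloop
endfacet
facet normal -0.363 -0.456 0.813
outer loop
vertex 0.715 -0.949 1.937
vertex 1.57 0.273 3.004
vertex 0.449 0.261 2.497
endloop
endfacet
facet normal -0.911 -0.010 -0.411
outer loop
vertex 0.449 0.261 2.497
vertex 1.41 -0.073 0.376
vertex 0.715 -0.949 1.937
endloop
endfacet
facet normal 0.911 0.010 0.411
outer loop
vertex 1.836 -0.937 2.443
vertex 2.265 1.149 1.443
vertex 1.57 0.273 3.004
endloop
endfacet
facet normal 0.196 -0.890 -0.412
outer loop
vertex 2.531 -0.061 0.883
vertex 1.836 -0.937 2.443
vertex 1.41 -0.073 0.376
endloop
endfacet
facet normal 0.911 0.010 0.412
outer loop
vertex 2.531 -0.061 0.883
vertex 2.265 1.149 1.443
vertex 1.836 -0.937 2.443
endloop
endfacet
facet normal -0.196 0.890 0.412
outer loop
vertex 1.57 0.273 3.004
vertex 2.265 1.149 1.443
vertex 0.449 0.261 2.497
endloop
endfacet
facet normal -0.911 -0.010 -0.411
outer loop
vertex 1.144 1.137 0.937
vertex 1.41 -0.073 0.376
vertex 0.449 0.261 2.497
endloop
endfacet
facet normal -0.196 0.890 0.412
outer loop
vertex 0.449 0.261 2.497
vertex 2.265 1.149 1.443
vertex 1.144 1.137 0.937
endloop
endfacet
facet normal 0.363 0.456 -0.813
outer loop
vertex 1.144 1.137 0.937
vertex 2.531 -0.061 0.883
vertex 1.41 -0.073 0.376
endloop
endfacet
facet normal 0.362 0.456 -0.813
outer loop
vertex 2.265 1.149 1.443
vertex 2.531 -0.061 0.883
vertex 1.144 1.137 0.937
endloop
endfacet
facet normal 0.571 -0.406 -0.714
outer loop
vertex -2.168 -3.567 -0.232
vertex -2.585 -3.107 -0.827
vertex -1.879 -2.895 -0.383
endloop
endfacet
facet normal 0.724 -0.161 0.670
outer loop
vertex -2.168 -3.567 -0.232
vertex -1.879 -2.895 -0.383
vertex -3.058 -2.933 0.882
endloop
endfacet
facet normal 0.724 -0.160 0.670
outer loop
vertex -3.058 -2.933 0.882
vertex -1.879 -2.895 -0.383
vertex -2.769 -2.262 0.73
endloop
endfacet
facet normal -0.570 0.407 0.714
outer loop
vertex -3.058 -2.933 0.882
vertex -2.769 -2.262 0.73
vertex -3.475 -2.473 0.287
endloop
endfacet
facet normal 0.571 -0.406 -0.714
outer loop
vertex -1.879 -2.895 -0.383
vertex -2.585 -3.107 -0.827
vertex -2.122 -2.383 -0.869
endloop
endfacet
facet normal 0.754 0.604 0.259
outer loop
vertex -1.879 -2.895 -0.383
vertex -2.122 -2.383 -0.869
vertex -2.769 -2.262 0.73
endloop
endfacet
facet normal 0.754 0.604 0.259
outer loop
vertex -2.769 -2.262 0.73
vertex -2.122 -2.383 -0.869
vertex -3.012 -1.75 0.245
endloop
endfacet
facet normal -0.570 0.406 0.714
outer loop
vertex -2.769 -2.262 0.73
vertex -3.012 -1.75 0.245
vertex -3.475 -2.473 0.287
endloop
endfacet
facet normal 0.570 -0.406 -0.714
outer loop
vertex -2.122 -2.383 -0.869
vertex -2.585 -3.107 -0.827
vertex -2.714 -2.416 -1.323
endloop
endfacet
facet normal 0.215 0.913 -0.347
outer loop
vertex -2.122 -2.383 -0.869
vertex -2.714 -2.416 -1.323
vertex -3.012 -1.75 0.245
endloop
endfacet
facet normal 0.217 0.913 -0.346
outer loop
vertex -3.012 -1.75 0.245
vertex -2.714 -2.416 -1.323
vertex -3.603 -1.782 -0.209
endloop
endfacet
facet normal -0.570 0.407 0.714
outer loop
vertex -3.012 -1.75 0.245
vertex -3.603 -1.782 -0.209
vertex -3.475 -2.473 0.287
endloop
endfacet
facet normal 0.570 -0.406 -0.714
outer loop
vertex -2.714 -2.416 -1.323
vertex -2.585 -3.107 -0.827
vertex -3.208 -2.969 -1.403
endloop
endfacet
facet normal -0.486 0.534 -0.692
outer loop
vertex -2.714 -2.416 -1.323
vertex -3.208 -2.969 -1.403
vertex -3.603 -1.782 -0.209
endloop
endfacet
facet normal -0.485 0.535 -0.692
outer loop
vertex -3.603 -1.782 -0.209
vertex -3.208 -2.969 -1.403
vertex -4.098 -2.335 -0.289
endloop
endfacet
facet normal -0.570 0.407 0.714
outer loop
vertex -3.603 -1.782 -0.209
vertex -4.098 -2.335 -0.289
vertex -3.475 -2.473 0.287
endloop
endfacet
facet normal 0.570 -0.406 -0.714
outer loop
vertex -3.208 -2.969 -1.403
vertex -2.585 -3.107 -0.827
vertex -3.234 -3.626 -1.05
endloop
endfacet
facet normal -0.821 -0.245 -0.516
outer loop
vertex -3.208 -2.969 -1.403
vertex -3.234 -3.626 -1.05
vertex -4.098 -2.335 -0.289
endloop
endfacet
facet normal -0.821 -0.246 -0.515
outer loop
vertex -4.098 -2.335 -0.289
vertex -3.234 -3.626 -1.05
vertex -4.123 -2.992 0.064
endloop
endfacet
facet normal -0.571 0.405 0.714
outer loop
vertex -4.098 -2.335 -0.289
vertex -4.123 -2.992 0.064
vertex -3.475 -2.473 0.287
endloop
endfacet
facet normal 0.571 -0.407 -0.713
outer loop
vertex -3.234 -3.626 -1.05
vertex -2.585 -3.107 -0.827
vertex -2.771 -3.892 -0.528
endloop
endfacet
facet normal -0.539 -0.841 0.049
outer loop
vertex -3.234 -3.626 -1.05
vertex -2.771 -3.892 -0.528
vertex -4.123 -2.992 0.064
endloop
endfacet
facet normal -0.538 -0.841 0.049
outer loop
vertex -4.123 -2.992 0.064
vertex -2.771 -3.892 -0.528
vertex -3.66 -3.258 0.585
endloop
endfacet
facet normal -0.571 0.406 0.714
outer loop
vertex -4.123 -2.992 0.064
vertex -3.66 -3.258 0.585
vertex -3.475 -2.473 0.287
endloop
endfacet
facet normal 0.570 -0.407 -0.714
outer loop
vertex -2.771 -3.892 -0.528
vertex -2.585 -3.107 -0.827
vertex -2.168 -3.567 -0.232
endloop
endfacet
facet normal 0.150 -0.803 0.577
outer loop
vertex -2.771 -3.892 -0.528
vertex -2.168 -3.567 -0.232
vertex -3.66 -3.258 0.585
endloop
endfacet
facet normal 0.149 -0.803 0.576
outer loop
vertex -3.66 -3.258 0.585
vertex -2.168 -3.567 -0.232
vertex -3.058 -2.933 0.882
endloop
endfacet
facet normal -0.571 0.406 0.714
outer loop
vertex -3.66 -3.258 0.585
vertex -3.058 -2.933 0.882
vertex -3.475 -2.473 0.287
endloop
endfacet

endsolid


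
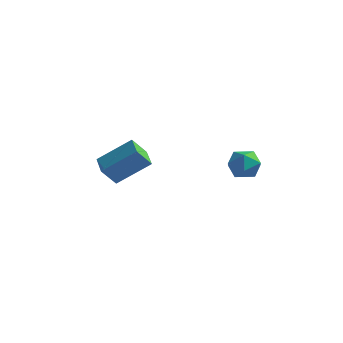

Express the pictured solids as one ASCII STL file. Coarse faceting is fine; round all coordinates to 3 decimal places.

solid 
facet normal -0.441 0.635 0.634
outer loop
vertex 0.874 0.288 -0.281
vertex 0.751 -0.357 0.279
vertex 1.474 0.111 0.313
endloop
endfacet
facet normal 0.050 0.970 0.239
outer loop
vertex 0.874 0.288 -0.281
vertex 1.474 0.111 0.313
vertex 1.709 0.298 -0.496
endloop
endfacet
facet normal -0.126 0.885 -0.449
outer loop
vertex 0.874 0.288 -0.281
vertex 1.709 0.298 -0.496
vertex 1.131 -0.055 -1.029
endloop
endfacet
facet normal -0.724 0.498 -0.477
outer loop
vertex 0.874 0.288 -0.281
vertex 1.131 -0.055 -1.029
vertex 0.538 -0.459 -0.551
endloop
endfacet
facet normal -0.919 0.343 0.194
outer loop
vertex 0.874 0.288 -0.281
vertex 0.538 -0.459 -0.551
vertex 0.751 -0.357 0.279
endloop
endfacet
facet normal 0.678 0.648 0.347
outer loop
vertex 1.709 0.298 -0.496
vertex 1.474 0.111 0.313
vertex 2.102 -0.341 -0.069
endloop
endfacet
facet normal -0.115 0.106 0.988
outer loop
vertex 1.474 0.111 0.313
vertex 0.751 -0.357 0.279
vertex 1.509 -0.745 0.409
endloop
endfacet
facet normal -0.890 -0.365 0.273
outer loop
vertex 0.751 -0.357 0.279
vertex 0.538 -0.459 -0.551
vertex 0.931 -1.098 -0.124
endloop
endfacet
facet normal -0.575 -0.114 -0.810
outer loop
vertex 0.538 -0.459 -0.551
vertex 1.131 -0.055 -1.029
vertex 1.166 -0.911 -0.933
endloop
endfacet
facet normal 0.393 0.511 -0.764
outer loop
vertex 1.131 -0.055 -1.029
vertex 1.709 0.298 -0.496
vertex 1.889 -0.443 -0.899
endloop
endfacet
facet normal 0.724 -0.498 0.477
outer loop
vertex 1.766 -1.088 -0.339
vertex 2.102 -0.341 -0.069
vertex 1.509 -0.745 0.409
endloop
endfacet
facet normal 0.126 -0.885 0.449
outer loop
vertex 1.766 -1.088 -0.339
vertex 1.509 -0.745 0.409
vertex 0.931 -1.098 -0.124
endloop
endfacet
facet normal -0.050 -0.970 -0.239
outer loop
vertex 1.766 -1.088 -0.339
vertex 0.931 -1.098 -0.124
vertex 1.166 -0.911 -0.933
endloop
endfacet
facet normal 0.441 -0.635 -0.634
outer loop
vertex 1.766 -1.088 -0.339
vertex 1.166 -0.911 -0.933
vertex 1.889 -0.443 -0.899
endloop
endfacet
facet normal 0.919 -0.343 -0.194
outer loop
vertex 1.766 -1.088 -0.339
vertex 1.889 -0.443 -0.899
vertex 2.102 -0.341 -0.069
endloop
endfacet
facet normal 0.575 0.114 0.810
outer loop
vertex 1.509 -0.745 0.409
vertex 2.102 -0.341 -0.069
vertex 1.474 0.111 0.313
endloop
endfacet
facet normal -0.393 -0.511 0.764
outer loop
vertex 0.931 -1.098 -0.124
vertex 1.509 -0.745 0.409
vertex 0.751 -0.357 0.279
endloop
endfacet
facet normal -0.678 -0.648 -0.347
outer loop
vertex 1.166 -0.911 -0.933
vertex 0.931 -1.098 -0.124
vertex 0.538 -0.459 -0.551
endloop
endfacet
facet normal 0.115 -0.106 -0.988
outer loop
vertex 1.889 -0.443 -0.899
vertex 1.166 -0.911 -0.933
vertex 1.131 -0.055 -1.029
endloop
endfacet
facet normal 0.890 0.365 -0.273
outer loop
vertex 2.102 -0.341 -0.069
vertex 1.889 -0.443 -0.899
vertex 1.709 0.298 -0.496
endloop
endfacet
facet normal -0.315 -0.544 0.778
outer loop
vertex -3.064 -2.152 0.021
vertex -3.913 -1.323 0.257
vertex -4.304 -3.092 -1.138
endloop
endfacet
facet normal 0.702 -0.685 -0.195
outer loop
vertex -3.947 -2.477 -2.017
vertex -3.064 -2.152 0.021
vertex -4.304 -3.092 -1.138
endloop
endfacet
facet normal -0.316 -0.543 0.778
outer loop
vertex -4.304 -3.092 -1.138
vertex -3.913 -1.323 0.257
vertex -5.153 -2.262 -0.903
endloop
endfacet
facet normal -0.639 -0.484 -0.598
outer loop
vertex -5.153 -2.262 -0.903
vertex -3.947 -2.477 -2.017
vertex -4.304 -3.092 -1.138
endloop
endfacet
facet normal 0.639 0.484 0.598
outer loop
vertex -3.064 -2.152 0.021
vertex -3.556 -0.708 -0.622
vertex -3.913 -1.323 0.257
endloop
endfacet
facet normal 0.701 -0.686 -0.194
outer loop
vertex -2.707 -1.538 -0.857
vertex -3.064 -2.152 0.021
vertex -3.947 -2.477 -2.017
endloop
endfacet
facet normal 0.639 0.484 0.598
outer loop
vertex -2.707 -1.538 -0.857
vertex -3.556 -0.708 -0.622
vertex -3.064 -2.152 0.021
endloop
endfacet
facet normal -0.701 0.686 0.195
outer loop
vertex -3.913 -1.323 0.257
vertex -3.556 -0.708 -0.622
vertex -5.153 -2.262 -0.903
endloop
endfacet
facet normal -0.639 -0.484 -0.598
outer loop
vertex -4.796 -1.648 -1.781
vertex -3.947 -2.477 -2.017
vertex -5.153 -2.262 -0.903
endloop
endfacet
facet normal -0.701 0.686 0.194
outer loop
vertex -5.153 -2.262 -0.903
vertex -3.556 -0.708 -0.622
vertex -4.796 -1.648 -1.781
endloop
endfacet
facet normal 0.315 0.544 -0.777
outer loop
vertex -4.796 -1.648 -1.781
vertex -2.707 -1.538 -0.857
vertex -3.947 -2.477 -2.017
endloop
endfacet
facet normal 0.316 0.543 -0.778
outer loop
vertex -3.556 -0.708 -0.622
vertex -2.707 -1.538 -0.857
vertex -4.796 -1.648 -1.781
endloop
endfacet

endsolid


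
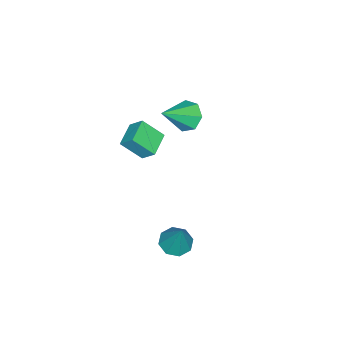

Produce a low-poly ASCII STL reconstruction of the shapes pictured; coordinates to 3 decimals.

solid 
facet normal -0.743 0.291 -0.602
outer loop
vertex -2.129 -1.559 1.61
vertex -2.635 -2.275 1.889
vertex -2.593 -1.428 2.246
endloop
endfacet
facet normal 0.587 0.763 0.271
outer loop
vertex -2.129 -1.559 1.61
vertex -2.593 -1.428 2.246
vertex -1.125 -2.865 3.111
endloop
endfacet
facet normal -0.744 0.291 -0.602
outer loop
vertex -2.593 -1.428 2.246
vertex -2.635 -2.275 1.889
vertex -3.089 -1.935 2.614
endloop
endfacet
facet normal 0.052 0.553 0.831
outer loop
vertex -2.593 -1.428 2.246
vertex -3.089 -1.935 2.614
vertex -1.125 -2.865 3.111
endloop
endfacet
facet normal -0.744 0.290 -0.602
outer loop
vertex -3.089 -1.935 2.614
vertex -2.635 -2.275 1.889
vertex -3.242 -2.698 2.435
endloop
endfacet
facet normal -0.312 -0.157 0.937
outer loop
vertex -3.089 -1.935 2.614
vertex -3.242 -2.698 2.435
vertex -1.125 -2.865 3.111
endloop
endfacet
facet normal -0.744 0.291 -0.601
outer loop
vertex -3.242 -2.698 2.435
vertex -2.635 -2.275 1.889
vertex -2.939 -3.142 1.845
endloop
endfacet
facet normal -0.228 -0.831 0.508
outer loop
vertex -3.242 -2.698 2.435
vertex -2.939 -3.142 1.845
vertex -1.125 -2.865 3.111
endloop
endfacet
facet normal -0.743 0.291 -0.602
outer loop
vertex -2.939 -3.142 1.845
vertex -2.635 -2.275 1.889
vertex -2.406 -2.933 1.288
endloop
endfacet
facet normal 0.239 -0.962 -0.132
outer loop
vertex -2.939 -3.142 1.845
vertex -2.406 -2.933 1.288
vertex -1.125 -2.865 3.111
endloop
endfacet
facet normal -0.743 0.291 -0.602
outer loop
vertex -2.406 -2.933 1.288
vertex -2.635 -2.275 1.889
vertex -2.046 -2.229 1.184
endloop
endfacet
facet normal 0.738 -0.451 -0.502
outer loop
vertex -2.406 -2.933 1.288
vertex -2.046 -2.229 1.184
vertex -1.125 -2.865 3.111
endloop
endfacet
facet normal -0.744 0.291 -0.602
outer loop
vertex -2.046 -2.229 1.184
vertex -2.635 -2.275 1.889
vertex -2.129 -1.559 1.61
endloop
endfacet
facet normal 0.892 0.316 -0.322
outer loop
vertex -2.046 -2.229 1.184
vertex -2.129 -1.559 1.61
vertex -1.125 -2.865 3.111
endloop
endfacet
facet normal -0.283 -0.312 -0.907
outer loop
vertex 2.193 -1.179 -3.586
vertex 1.609 -0.549 -3.62
vertex 2.434 -0.627 -3.851
endloop
endfacet
facet normal 0.929 -0.304 0.212
outer loop
vertex 2.193 -1.179 -3.586
vertex 2.434 -0.627 -3.851
vertex 2.191 0.089 -1.76
endloop
endfacet
facet normal -0.283 -0.311 -0.907
outer loop
vertex 2.434 -0.627 -3.851
vertex 1.609 -0.549 -3.62
vertex 2.191 -0.029 -3.98
endloop
endfacet
facet normal 0.928 0.373 -0.020
outer loop
vertex 2.434 -0.627 -3.851
vertex 2.191 -0.029 -3.98
vertex 2.191 0.089 -1.76
endloop
endfacet
facet normal -0.284 -0.310 -0.907
outer loop
vertex 2.191 -0.029 -3.98
vertex 1.609 -0.549 -3.62
vertex 1.608 0.265 -3.898
endloop
endfacet
facet normal 0.444 0.895 -0.048
outer loop
vertex 2.191 -0.029 -3.98
vertex 1.608 0.265 -3.898
vertex 2.191 0.089 -1.76
endloop
endfacet
facet normal -0.284 -0.310 -0.907
outer loop
vertex 1.608 0.265 -3.898
vertex 1.609 -0.549 -3.62
vertex 1.025 0.082 -3.653
endloop
endfacet
facet normal -0.241 0.960 0.145
outer loop
vertex 1.608 0.265 -3.898
vertex 1.025 0.082 -3.653
vertex 2.191 0.089 -1.76
endloop
endfacet
facet normal -0.284 -0.311 -0.907
outer loop
vertex 1.025 0.082 -3.653
vertex 1.609 -0.549 -3.62
vertex 0.784 -0.471 -3.388
endloop
endfacet
facet normal -0.724 0.528 0.444
outer loop
vertex 1.025 0.082 -3.653
vertex 0.784 -0.471 -3.388
vertex 2.191 0.089 -1.76
endloop
endfacet
facet normal -0.284 -0.311 -0.907
outer loop
vertex 0.784 -0.471 -3.388
vertex 1.609 -0.549 -3.62
vertex 1.027 -1.069 -3.259
endloop
endfacet
facet normal -0.723 -0.148 0.675
outer loop
vertex 0.784 -0.471 -3.388
vertex 1.027 -1.069 -3.259
vertex 2.191 0.089 -1.76
endloop
endfacet
facet normal -0.284 -0.312 -0.907
outer loop
vertex 1.027 -1.069 -3.259
vertex 1.609 -0.549 -3.62
vertex 1.61 -1.362 -3.341
endloop
endfacet
facet normal -0.238 -0.670 0.703
outer loop
vertex 1.027 -1.069 -3.259
vertex 1.61 -1.362 -3.341
vertex 2.191 0.089 -1.76
endloop
endfacet
facet normal -0.283 -0.312 -0.907
outer loop
vertex 1.61 -1.362 -3.341
vertex 1.609 -0.549 -3.62
vertex 2.193 -1.179 -3.586
endloop
endfacet
facet normal 0.445 -0.735 0.511
outer loop
vertex 1.61 -1.362 -3.341
vertex 2.193 -1.179 -3.586
vertex 2.191 0.089 -1.76
endloop
endfacet
facet normal -0.964 -0.152 0.219
outer loop
vertex 0.674 -2.863 4.078
vertex 0.299 -1.888 3.102
vertex 0.629 -3.572 3.388
endloop
endfacet
facet normal 0.263 -0.681 0.683
outer loop
vertex 1.901 -3.372 3.098
vertex 0.674 -2.863 4.078
vertex 0.629 -3.572 3.388
endloop
endfacet
facet normal -0.964 -0.151 0.220
outer loop
vertex 0.629 -3.572 3.388
vertex 0.299 -1.888 3.102
vertex 0.253 -2.597 2.412
endloop
endfacet
facet normal -0.046 -0.716 -0.697
outer loop
vertex 0.253 -2.597 2.412
vertex 1.901 -3.372 3.098
vertex 0.629 -3.572 3.388
endloop
endfacet
facet normal 0.046 0.716 0.697
outer loop
vertex 0.674 -2.863 4.078
vertex 1.571 -1.688 2.812
vertex 0.299 -1.888 3.102
endloop
endfacet
facet normal 0.263 -0.682 0.683
outer loop
vertex 1.947 -2.663 3.788
vertex 0.674 -2.863 4.078
vertex 1.901 -3.372 3.098
endloop
endfacet
facet normal 0.046 0.716 0.697
outer loop
vertex 1.947 -2.663 3.788
vertex 1.571 -1.688 2.812
vertex 0.674 -2.863 4.078
endloop
endfacet
facet normal -0.263 0.682 -0.683
outer loop
vertex 0.299 -1.888 3.102
vertex 1.571 -1.688 2.812
vertex 0.253 -2.597 2.412
endloop
endfacet
facet normal -0.046 -0.716 -0.697
outer loop
vertex 1.526 -2.397 2.122
vertex 1.901 -3.372 3.098
vertex 0.253 -2.597 2.412
endloop
endfacet
facet normal -0.263 0.681 -0.683
outer loop
vertex 0.253 -2.597 2.412
vertex 1.571 -1.688 2.812
vertex 1.526 -2.397 2.122
endloop
endfacet
facet normal 0.964 0.151 -0.219
outer loop
vertex 1.526 -2.397 2.122
vertex 1.947 -2.663 3.788
vertex 1.901 -3.372 3.098
endloop
endfacet
facet normal 0.964 0.152 -0.219
outer loop
vertex 1.571 -1.688 2.812
vertex 1.947 -2.663 3.788
vertex 1.526 -2.397 2.122
endloop
endfacet

endsolid
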